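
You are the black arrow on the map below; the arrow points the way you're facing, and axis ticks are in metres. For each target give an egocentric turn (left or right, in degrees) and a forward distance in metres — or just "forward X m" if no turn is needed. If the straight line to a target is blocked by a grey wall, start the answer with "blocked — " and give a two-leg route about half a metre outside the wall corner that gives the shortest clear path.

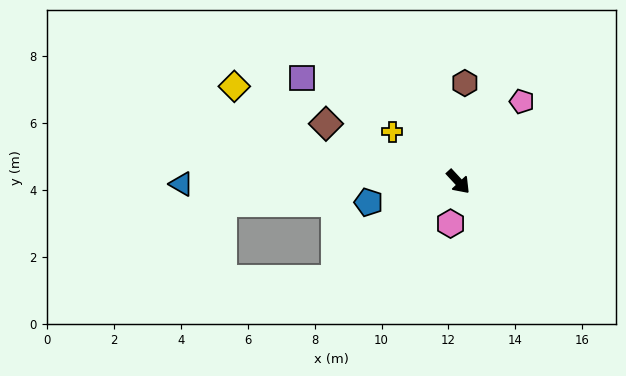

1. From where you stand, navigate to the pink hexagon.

turn right 53°, forward 1.3 m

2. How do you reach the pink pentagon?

turn left 99°, forward 3.1 m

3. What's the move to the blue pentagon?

turn right 120°, forward 2.7 m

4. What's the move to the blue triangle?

turn right 132°, forward 8.3 m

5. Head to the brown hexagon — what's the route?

turn left 133°, forward 3.0 m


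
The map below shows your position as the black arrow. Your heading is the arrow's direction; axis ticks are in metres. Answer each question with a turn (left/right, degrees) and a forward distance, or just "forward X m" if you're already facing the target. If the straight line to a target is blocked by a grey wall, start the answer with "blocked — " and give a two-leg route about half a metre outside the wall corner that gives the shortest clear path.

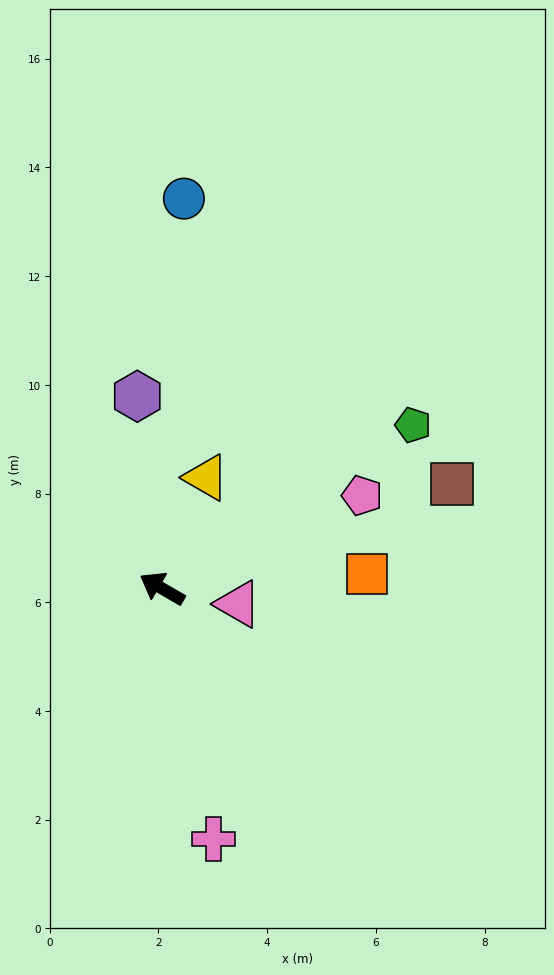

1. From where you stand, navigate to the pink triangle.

turn right 161°, forward 1.4 m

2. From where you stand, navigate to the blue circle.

turn right 63°, forward 7.2 m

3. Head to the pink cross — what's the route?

turn left 132°, forward 4.7 m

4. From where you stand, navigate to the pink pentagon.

turn right 125°, forward 4.1 m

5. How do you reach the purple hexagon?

turn right 52°, forward 3.6 m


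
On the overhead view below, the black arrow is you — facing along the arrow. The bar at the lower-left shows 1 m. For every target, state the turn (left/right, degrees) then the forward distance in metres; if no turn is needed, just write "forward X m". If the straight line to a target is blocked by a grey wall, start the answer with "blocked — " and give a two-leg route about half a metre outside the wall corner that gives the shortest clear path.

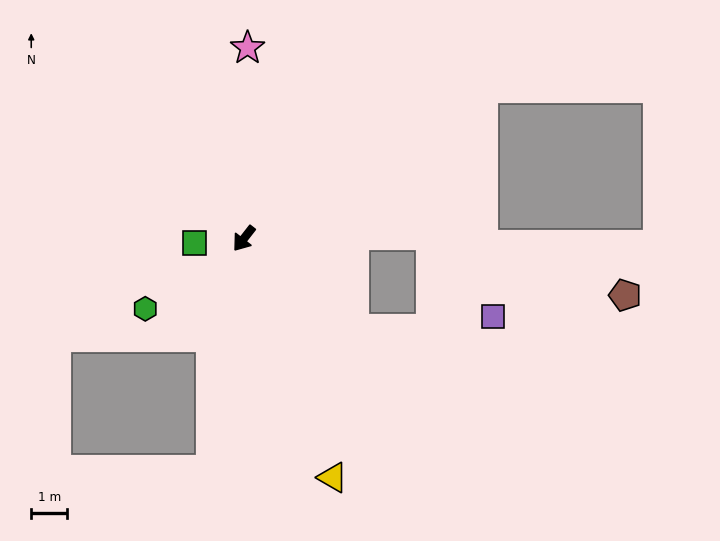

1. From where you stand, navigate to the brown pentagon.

blocked — turn left 129°, forward 5.2 m, then turn right 18°, forward 5.6 m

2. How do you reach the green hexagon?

turn right 17°, forward 3.4 m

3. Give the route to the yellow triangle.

turn left 58°, forward 7.1 m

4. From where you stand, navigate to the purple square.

blocked — turn left 129°, forward 5.2 m, then turn right 54°, forward 2.8 m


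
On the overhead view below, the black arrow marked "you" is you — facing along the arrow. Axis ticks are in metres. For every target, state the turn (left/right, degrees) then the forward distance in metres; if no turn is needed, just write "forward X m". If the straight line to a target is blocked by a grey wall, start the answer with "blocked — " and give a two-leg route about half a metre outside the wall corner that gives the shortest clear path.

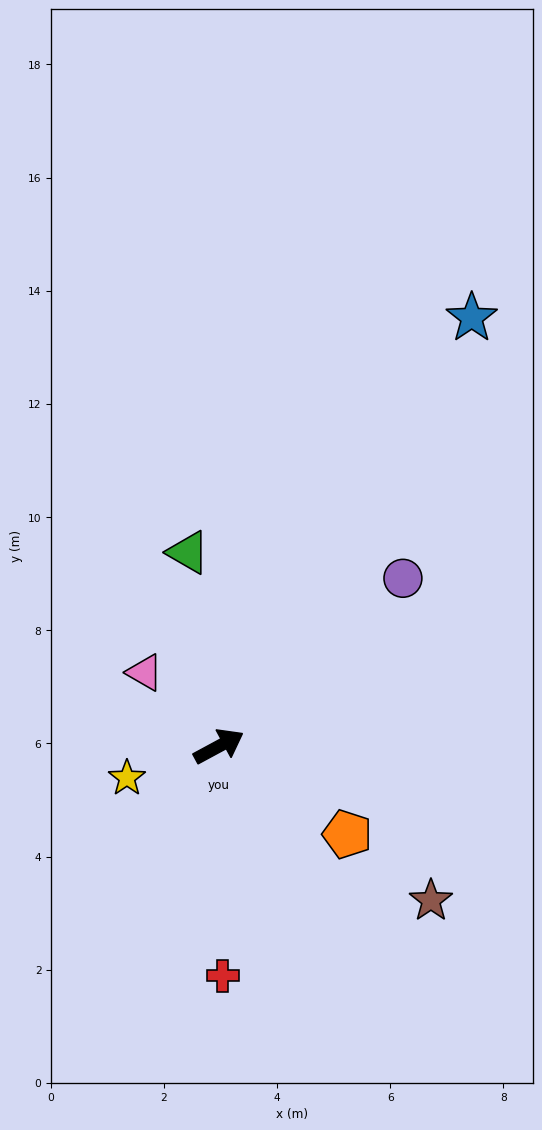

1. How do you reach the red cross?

turn right 117°, forward 4.1 m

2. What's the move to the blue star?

turn left 31°, forward 8.8 m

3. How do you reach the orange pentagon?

turn right 63°, forward 2.8 m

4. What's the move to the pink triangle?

turn left 107°, forward 1.8 m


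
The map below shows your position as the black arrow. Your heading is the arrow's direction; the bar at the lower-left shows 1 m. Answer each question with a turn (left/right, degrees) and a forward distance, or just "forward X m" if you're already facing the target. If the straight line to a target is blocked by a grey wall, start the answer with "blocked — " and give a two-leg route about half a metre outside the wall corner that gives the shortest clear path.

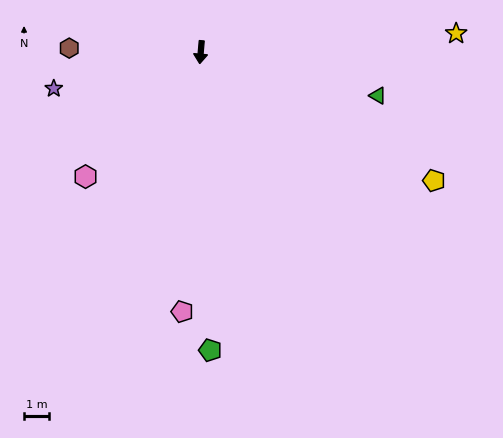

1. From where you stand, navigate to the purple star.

turn right 71°, forward 6.1 m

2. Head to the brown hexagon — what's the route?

turn right 87°, forward 5.3 m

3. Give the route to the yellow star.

turn left 99°, forward 10.2 m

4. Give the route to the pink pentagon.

forward 10.4 m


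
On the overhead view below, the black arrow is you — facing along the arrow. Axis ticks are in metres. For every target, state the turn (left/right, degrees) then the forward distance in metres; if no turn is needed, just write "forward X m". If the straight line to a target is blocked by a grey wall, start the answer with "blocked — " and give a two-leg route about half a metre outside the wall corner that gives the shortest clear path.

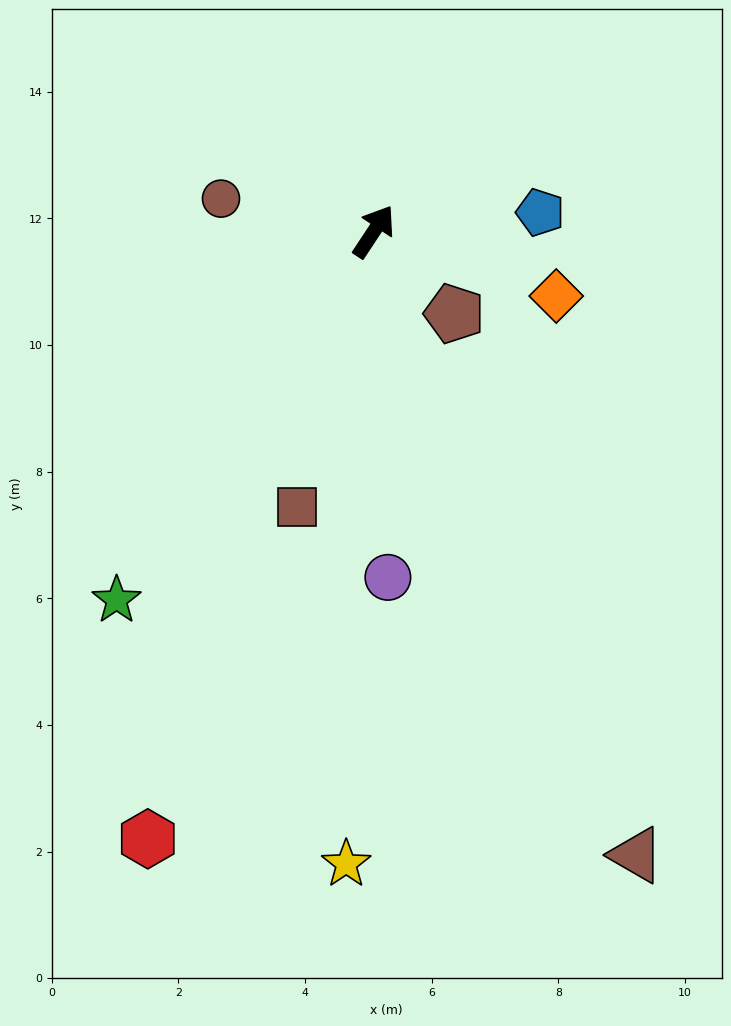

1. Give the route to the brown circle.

turn left 111°, forward 2.5 m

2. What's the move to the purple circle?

turn right 144°, forward 5.5 m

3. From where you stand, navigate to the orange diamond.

turn right 76°, forward 3.1 m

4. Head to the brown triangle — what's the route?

turn right 124°, forward 10.7 m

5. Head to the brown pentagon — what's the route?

turn right 102°, forward 1.8 m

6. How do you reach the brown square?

turn right 162°, forward 4.5 m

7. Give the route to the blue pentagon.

turn right 50°, forward 2.6 m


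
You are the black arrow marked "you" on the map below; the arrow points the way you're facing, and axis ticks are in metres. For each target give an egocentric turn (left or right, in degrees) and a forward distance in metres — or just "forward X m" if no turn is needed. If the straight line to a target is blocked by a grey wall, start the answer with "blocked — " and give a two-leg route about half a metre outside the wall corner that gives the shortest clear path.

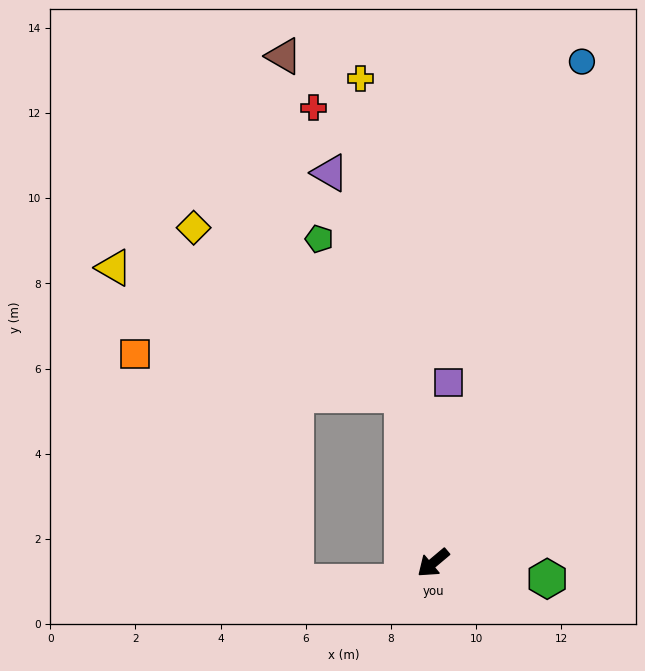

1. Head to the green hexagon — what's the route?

turn left 132°, forward 2.7 m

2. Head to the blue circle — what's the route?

turn right 147°, forward 12.3 m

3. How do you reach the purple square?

turn right 135°, forward 4.2 m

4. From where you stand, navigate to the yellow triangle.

blocked — turn right 120°, forward 4.0 m, then turn left 56°, forward 7.4 m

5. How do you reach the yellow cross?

turn right 122°, forward 11.5 m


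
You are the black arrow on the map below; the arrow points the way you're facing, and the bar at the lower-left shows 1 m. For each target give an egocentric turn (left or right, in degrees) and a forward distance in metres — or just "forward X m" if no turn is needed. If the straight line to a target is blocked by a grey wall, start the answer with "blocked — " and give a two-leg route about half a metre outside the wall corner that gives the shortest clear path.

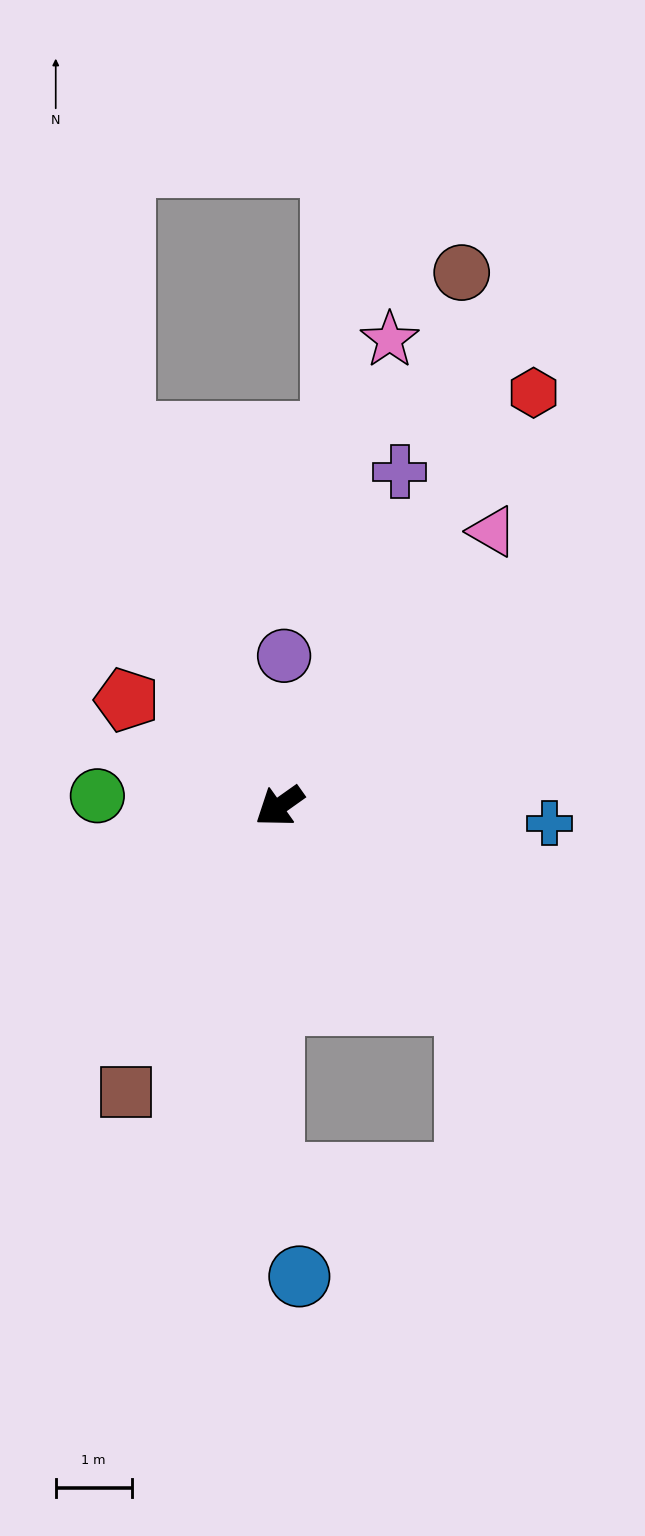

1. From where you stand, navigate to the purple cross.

turn right 145°, forward 4.7 m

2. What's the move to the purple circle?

turn right 127°, forward 2.0 m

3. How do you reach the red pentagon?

turn right 70°, forward 2.5 m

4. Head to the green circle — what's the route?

turn right 39°, forward 2.4 m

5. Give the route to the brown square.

turn left 26°, forward 4.3 m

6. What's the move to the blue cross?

turn left 141°, forward 3.6 m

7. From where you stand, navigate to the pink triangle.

turn right 163°, forward 4.6 m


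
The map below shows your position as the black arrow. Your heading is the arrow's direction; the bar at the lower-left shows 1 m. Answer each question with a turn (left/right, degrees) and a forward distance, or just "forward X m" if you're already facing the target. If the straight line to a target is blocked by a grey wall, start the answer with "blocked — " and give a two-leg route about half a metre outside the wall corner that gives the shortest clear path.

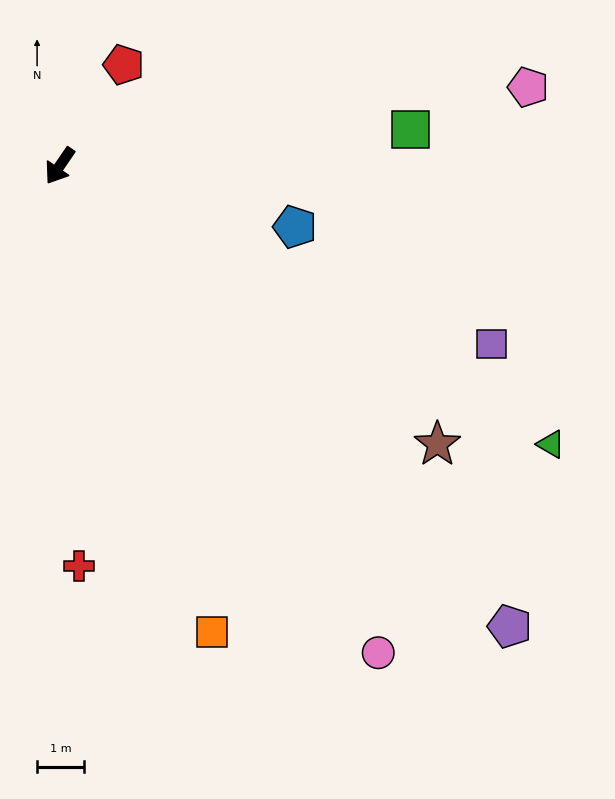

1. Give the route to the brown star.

turn left 88°, forward 10.0 m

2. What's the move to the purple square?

turn left 102°, forward 10.0 m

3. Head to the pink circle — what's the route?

turn left 68°, forward 12.4 m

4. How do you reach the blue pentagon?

turn left 110°, forward 5.2 m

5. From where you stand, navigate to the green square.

turn left 130°, forward 7.5 m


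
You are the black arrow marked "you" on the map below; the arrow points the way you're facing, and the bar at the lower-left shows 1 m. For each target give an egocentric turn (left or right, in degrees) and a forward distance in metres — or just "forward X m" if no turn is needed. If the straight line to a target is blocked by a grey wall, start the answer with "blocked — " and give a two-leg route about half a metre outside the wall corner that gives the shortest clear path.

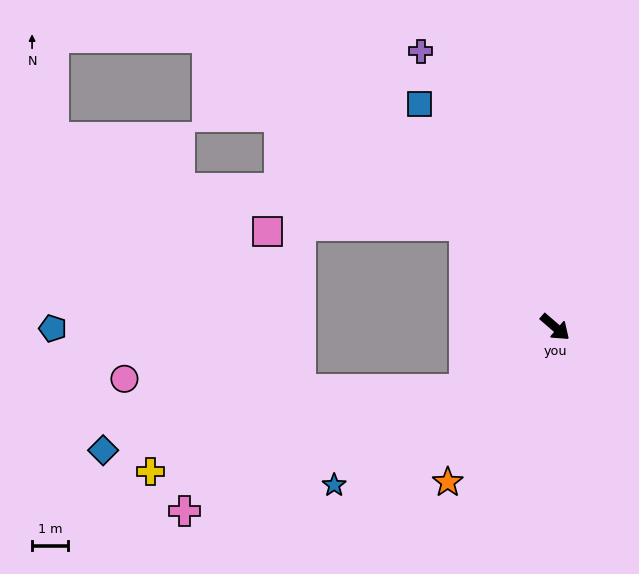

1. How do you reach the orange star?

turn right 84°, forward 5.2 m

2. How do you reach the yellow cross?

blocked — turn right 105°, forward 3.0 m, then turn right 19°, forward 8.9 m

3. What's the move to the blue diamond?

blocked — turn right 105°, forward 3.0 m, then turn right 25°, forward 10.1 m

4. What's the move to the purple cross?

turn left 157°, forward 8.4 m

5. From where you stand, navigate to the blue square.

turn left 162°, forward 7.2 m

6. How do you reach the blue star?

turn right 104°, forward 7.5 m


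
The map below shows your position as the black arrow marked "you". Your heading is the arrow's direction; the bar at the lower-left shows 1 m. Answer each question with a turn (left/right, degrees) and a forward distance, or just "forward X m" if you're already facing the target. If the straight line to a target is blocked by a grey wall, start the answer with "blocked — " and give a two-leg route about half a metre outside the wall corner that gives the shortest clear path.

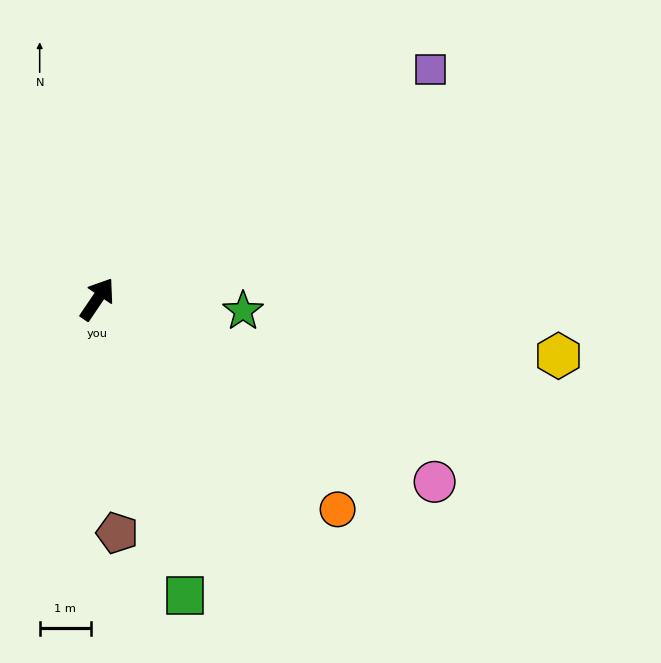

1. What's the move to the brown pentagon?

turn right 141°, forward 4.6 m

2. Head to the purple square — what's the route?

turn right 21°, forward 7.9 m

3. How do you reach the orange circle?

turn right 97°, forward 6.3 m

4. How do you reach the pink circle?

turn right 84°, forward 7.5 m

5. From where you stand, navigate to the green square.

turn right 129°, forward 6.1 m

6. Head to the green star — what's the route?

turn right 61°, forward 2.9 m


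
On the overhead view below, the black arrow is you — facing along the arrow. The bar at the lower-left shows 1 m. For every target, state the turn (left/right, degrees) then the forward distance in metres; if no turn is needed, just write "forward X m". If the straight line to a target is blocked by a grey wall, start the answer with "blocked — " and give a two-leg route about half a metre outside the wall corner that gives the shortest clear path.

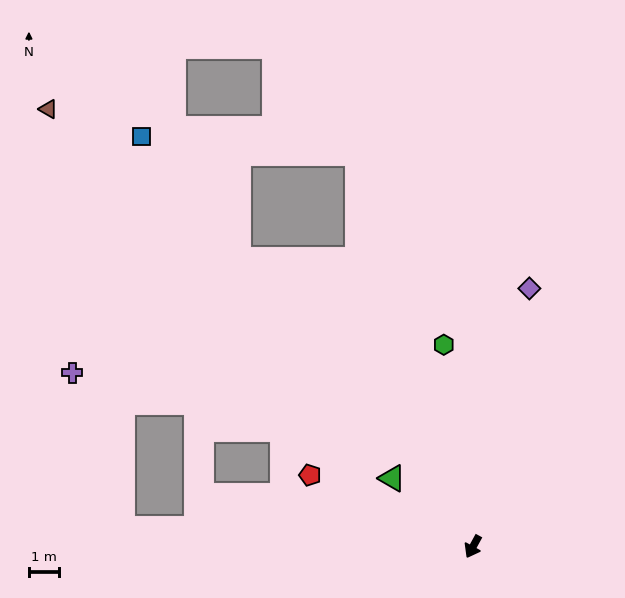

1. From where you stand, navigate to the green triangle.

turn right 101°, forward 3.5 m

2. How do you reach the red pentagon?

turn right 85°, forward 5.9 m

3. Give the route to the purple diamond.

turn right 164°, forward 8.7 m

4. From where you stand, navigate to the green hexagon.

turn right 143°, forward 6.7 m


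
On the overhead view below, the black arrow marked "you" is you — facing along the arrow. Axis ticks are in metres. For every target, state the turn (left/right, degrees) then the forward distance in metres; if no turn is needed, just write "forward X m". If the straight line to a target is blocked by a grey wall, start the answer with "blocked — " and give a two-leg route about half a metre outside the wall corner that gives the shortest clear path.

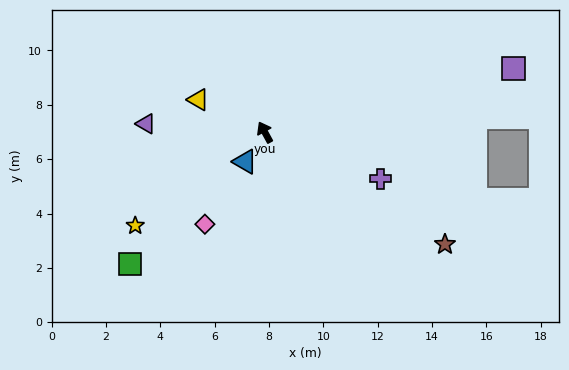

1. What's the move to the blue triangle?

turn left 117°, forward 1.3 m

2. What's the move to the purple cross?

turn right 141°, forward 4.6 m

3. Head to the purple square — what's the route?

turn right 104°, forward 9.4 m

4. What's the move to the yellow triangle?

turn left 35°, forward 2.7 m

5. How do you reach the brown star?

turn right 151°, forward 7.8 m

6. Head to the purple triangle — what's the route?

turn left 57°, forward 4.4 m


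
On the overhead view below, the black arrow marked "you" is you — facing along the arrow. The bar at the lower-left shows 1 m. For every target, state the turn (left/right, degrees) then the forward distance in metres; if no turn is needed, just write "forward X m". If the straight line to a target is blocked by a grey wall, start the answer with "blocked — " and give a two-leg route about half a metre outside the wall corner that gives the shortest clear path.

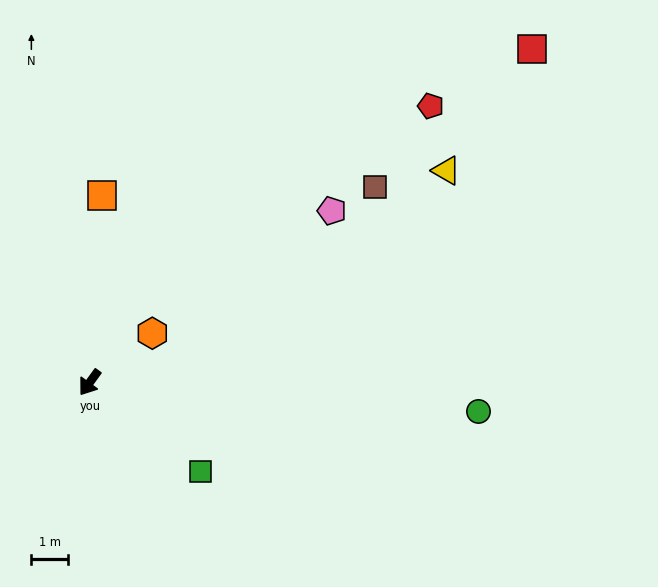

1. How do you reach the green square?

turn left 87°, forward 3.9 m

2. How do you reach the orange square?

turn right 148°, forward 5.1 m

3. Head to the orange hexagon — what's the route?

turn left 164°, forward 2.2 m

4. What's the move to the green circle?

turn left 122°, forward 10.6 m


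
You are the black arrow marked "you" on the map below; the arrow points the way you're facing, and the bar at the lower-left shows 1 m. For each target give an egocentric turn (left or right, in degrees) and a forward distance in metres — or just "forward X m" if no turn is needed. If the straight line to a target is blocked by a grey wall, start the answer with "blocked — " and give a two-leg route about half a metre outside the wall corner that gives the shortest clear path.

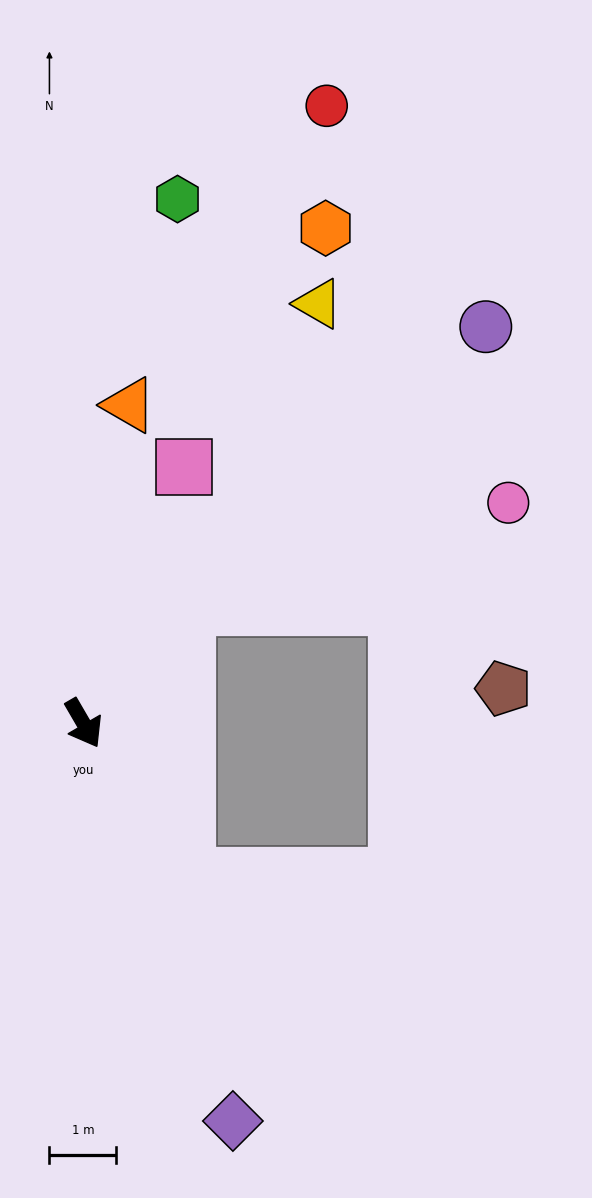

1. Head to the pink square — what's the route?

turn left 128°, forward 4.1 m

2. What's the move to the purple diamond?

turn right 10°, forward 6.4 m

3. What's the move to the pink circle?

blocked — turn left 108°, forward 2.3 m, then turn right 30°, forward 5.1 m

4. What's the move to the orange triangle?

turn left 142°, forward 4.8 m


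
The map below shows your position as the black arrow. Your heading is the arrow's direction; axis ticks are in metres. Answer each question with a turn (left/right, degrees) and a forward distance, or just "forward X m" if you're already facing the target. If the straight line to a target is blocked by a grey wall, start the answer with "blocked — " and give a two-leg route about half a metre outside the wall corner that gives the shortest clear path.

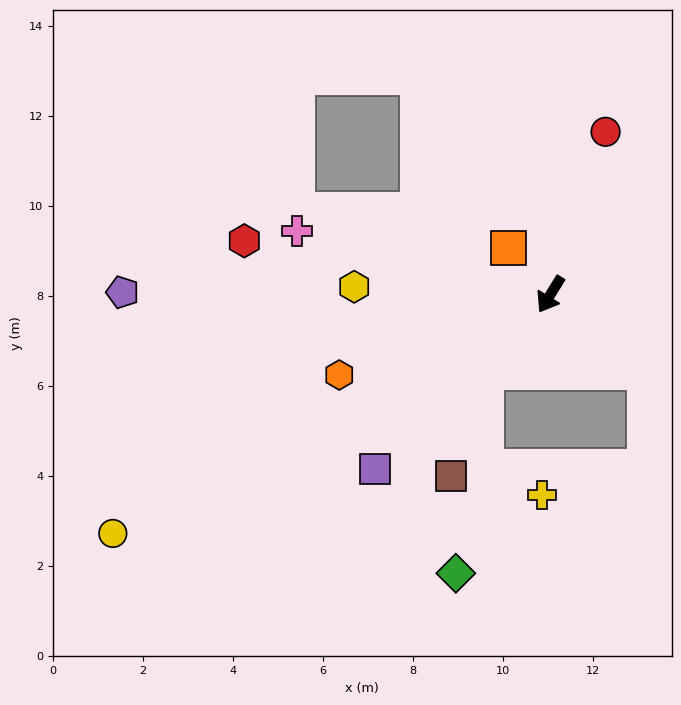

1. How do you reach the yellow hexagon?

turn right 61°, forward 4.4 m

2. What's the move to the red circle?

turn right 167°, forward 3.8 m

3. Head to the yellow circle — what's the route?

turn right 30°, forward 11.1 m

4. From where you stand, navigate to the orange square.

turn right 106°, forward 1.4 m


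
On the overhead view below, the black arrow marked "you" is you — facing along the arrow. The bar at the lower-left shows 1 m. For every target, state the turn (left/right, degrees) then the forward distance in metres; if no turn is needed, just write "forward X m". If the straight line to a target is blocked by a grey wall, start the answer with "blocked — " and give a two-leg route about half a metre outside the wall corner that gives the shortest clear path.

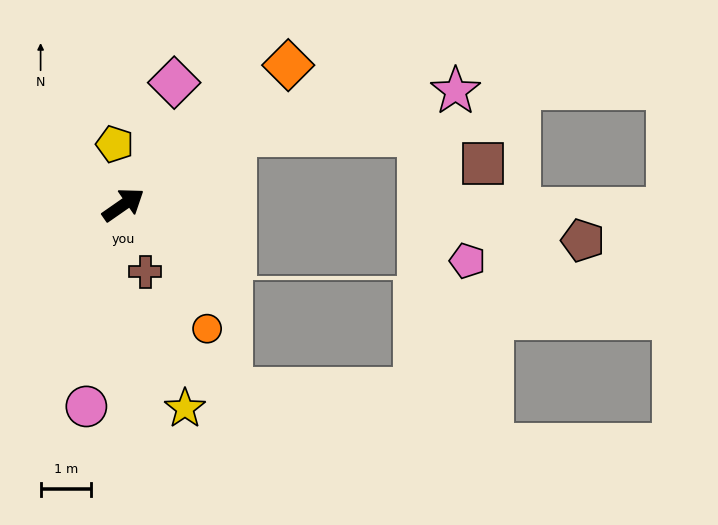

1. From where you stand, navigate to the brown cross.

turn right 107°, forward 1.4 m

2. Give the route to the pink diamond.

turn left 33°, forward 2.6 m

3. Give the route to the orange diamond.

turn left 5°, forward 4.3 m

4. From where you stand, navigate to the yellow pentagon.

turn left 63°, forward 1.2 m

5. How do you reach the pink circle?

turn right 135°, forward 4.0 m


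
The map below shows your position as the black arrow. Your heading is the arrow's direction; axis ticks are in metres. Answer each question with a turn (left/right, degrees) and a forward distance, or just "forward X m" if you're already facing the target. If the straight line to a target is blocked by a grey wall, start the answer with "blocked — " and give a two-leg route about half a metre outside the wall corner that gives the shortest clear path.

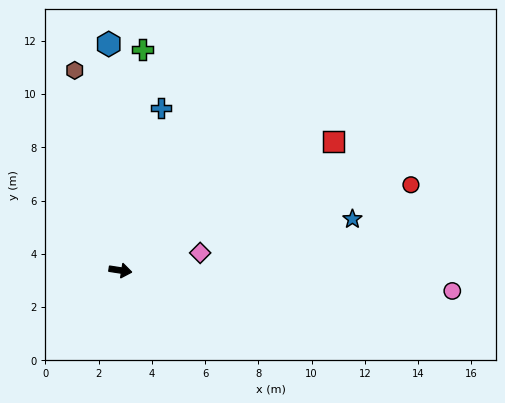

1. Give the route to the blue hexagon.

turn left 102°, forward 8.5 m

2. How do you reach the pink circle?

turn left 5°, forward 12.5 m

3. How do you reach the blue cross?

turn left 85°, forward 6.3 m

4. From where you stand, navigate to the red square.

turn left 40°, forward 9.4 m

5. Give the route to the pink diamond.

turn left 21°, forward 3.1 m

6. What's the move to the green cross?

turn left 93°, forward 8.3 m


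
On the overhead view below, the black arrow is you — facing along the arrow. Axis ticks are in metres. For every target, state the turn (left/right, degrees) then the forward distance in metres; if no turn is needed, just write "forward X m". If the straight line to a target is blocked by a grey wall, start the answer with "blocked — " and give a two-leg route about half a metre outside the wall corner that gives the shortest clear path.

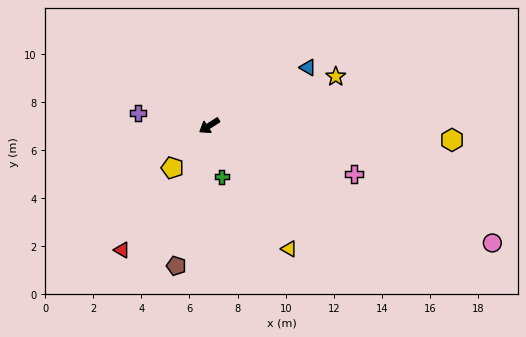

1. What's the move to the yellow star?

turn left 169°, forward 5.6 m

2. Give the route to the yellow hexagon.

turn left 144°, forward 10.1 m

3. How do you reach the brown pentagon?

turn left 44°, forward 6.0 m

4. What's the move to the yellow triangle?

turn left 90°, forward 6.1 m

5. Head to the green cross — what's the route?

turn left 71°, forward 2.2 m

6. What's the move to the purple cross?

turn right 43°, forward 3.0 m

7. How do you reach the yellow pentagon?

turn left 16°, forward 2.3 m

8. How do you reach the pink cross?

turn left 129°, forward 6.3 m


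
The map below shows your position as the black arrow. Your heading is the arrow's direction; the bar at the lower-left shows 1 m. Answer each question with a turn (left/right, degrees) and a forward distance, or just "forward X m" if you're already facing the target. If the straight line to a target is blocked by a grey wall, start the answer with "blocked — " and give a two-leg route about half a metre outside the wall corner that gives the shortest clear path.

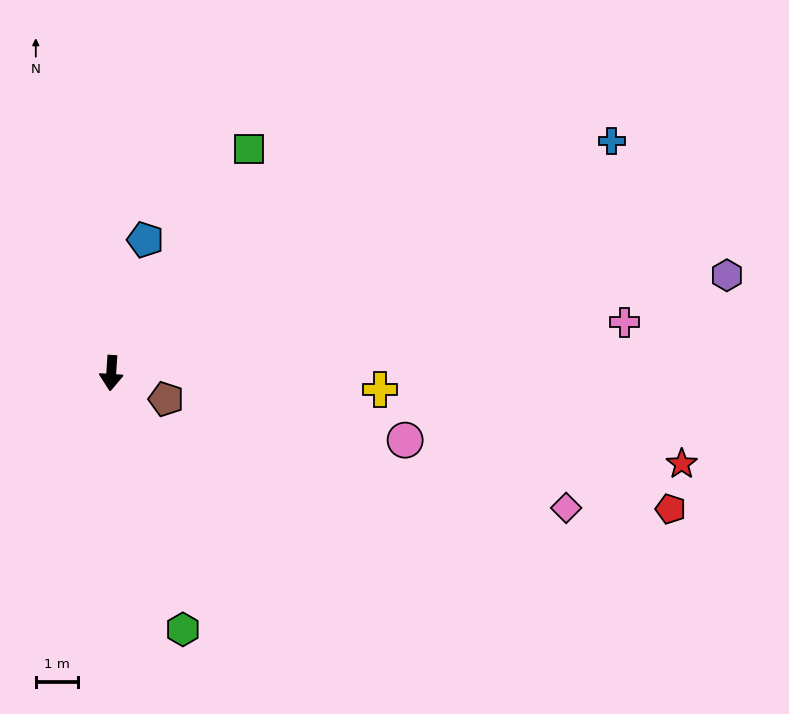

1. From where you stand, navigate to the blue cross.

turn left 119°, forward 13.2 m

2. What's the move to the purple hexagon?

turn left 103°, forward 14.9 m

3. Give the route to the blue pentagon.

turn left 169°, forward 3.3 m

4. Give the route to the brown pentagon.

turn left 68°, forward 1.5 m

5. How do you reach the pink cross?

turn left 99°, forward 12.4 m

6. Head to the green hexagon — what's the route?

turn left 19°, forward 6.4 m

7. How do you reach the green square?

turn left 152°, forward 6.3 m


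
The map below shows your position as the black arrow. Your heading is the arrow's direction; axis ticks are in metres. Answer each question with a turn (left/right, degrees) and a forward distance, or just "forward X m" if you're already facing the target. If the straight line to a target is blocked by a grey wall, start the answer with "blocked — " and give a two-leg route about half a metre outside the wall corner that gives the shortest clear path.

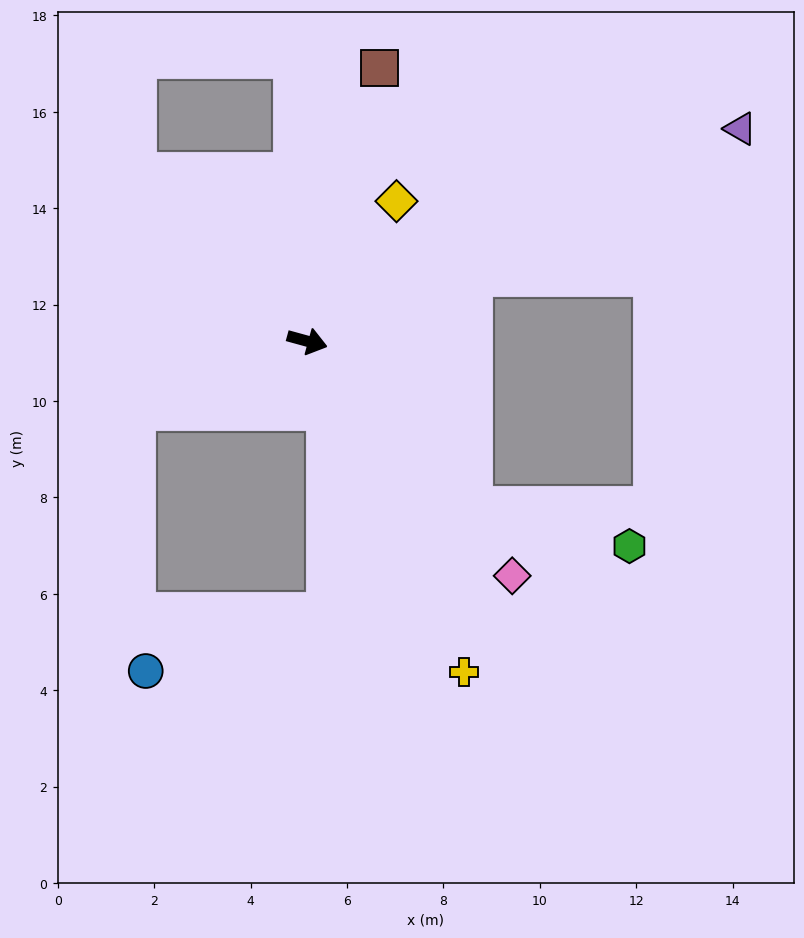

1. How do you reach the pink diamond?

turn right 33°, forward 6.5 m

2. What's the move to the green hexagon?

blocked — turn right 30°, forward 4.8 m, then turn left 31°, forward 3.4 m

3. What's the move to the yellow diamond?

turn left 73°, forward 3.4 m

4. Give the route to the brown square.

turn left 90°, forward 5.9 m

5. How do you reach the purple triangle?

turn left 41°, forward 10.0 m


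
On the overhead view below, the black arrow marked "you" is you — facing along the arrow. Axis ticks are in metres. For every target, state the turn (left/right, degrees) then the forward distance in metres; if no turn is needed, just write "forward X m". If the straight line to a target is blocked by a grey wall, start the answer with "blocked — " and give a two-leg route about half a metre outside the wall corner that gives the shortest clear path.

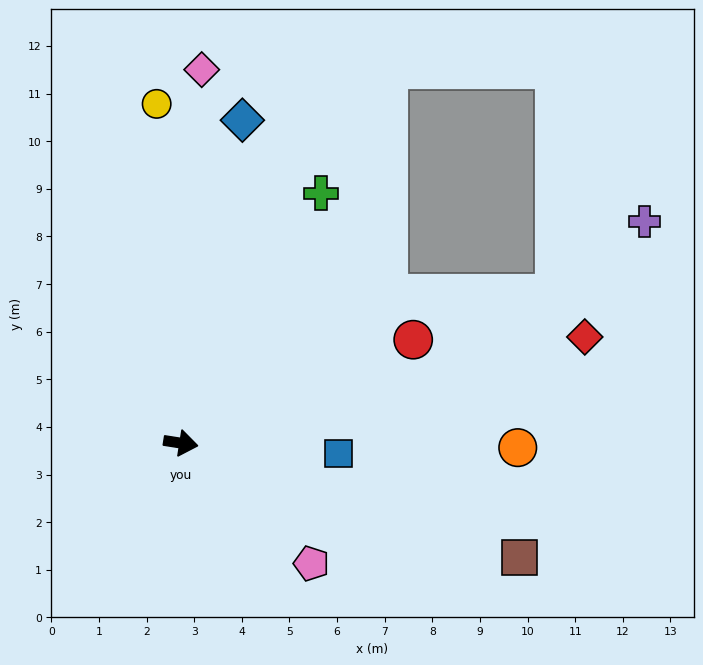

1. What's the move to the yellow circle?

turn left 103°, forward 7.1 m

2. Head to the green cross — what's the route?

turn left 70°, forward 6.0 m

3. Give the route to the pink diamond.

turn left 96°, forward 7.9 m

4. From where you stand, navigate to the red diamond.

turn left 24°, forward 8.8 m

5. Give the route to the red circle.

turn left 33°, forward 5.3 m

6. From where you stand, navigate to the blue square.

turn left 5°, forward 3.3 m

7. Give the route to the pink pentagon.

turn right 34°, forward 3.7 m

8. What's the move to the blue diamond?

turn left 88°, forward 6.9 m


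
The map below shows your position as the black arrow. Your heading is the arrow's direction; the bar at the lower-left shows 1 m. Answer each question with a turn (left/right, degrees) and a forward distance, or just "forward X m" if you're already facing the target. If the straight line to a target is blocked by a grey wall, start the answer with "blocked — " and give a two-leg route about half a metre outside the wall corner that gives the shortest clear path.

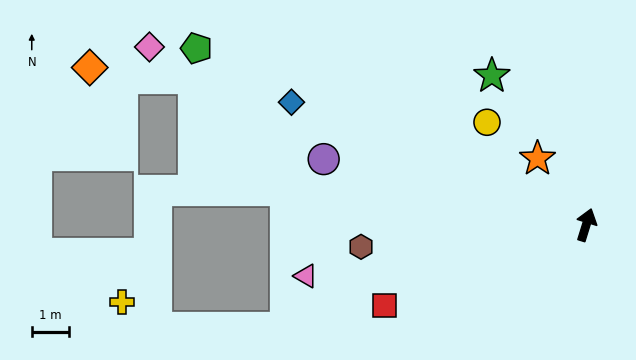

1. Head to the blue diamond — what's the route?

turn left 85°, forward 8.5 m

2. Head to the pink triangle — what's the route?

turn left 118°, forward 7.6 m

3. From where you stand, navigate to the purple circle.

turn left 93°, forward 7.2 m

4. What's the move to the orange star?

turn left 54°, forward 2.2 m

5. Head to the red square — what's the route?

turn left 129°, forward 5.8 m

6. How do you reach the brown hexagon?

turn left 113°, forward 6.0 m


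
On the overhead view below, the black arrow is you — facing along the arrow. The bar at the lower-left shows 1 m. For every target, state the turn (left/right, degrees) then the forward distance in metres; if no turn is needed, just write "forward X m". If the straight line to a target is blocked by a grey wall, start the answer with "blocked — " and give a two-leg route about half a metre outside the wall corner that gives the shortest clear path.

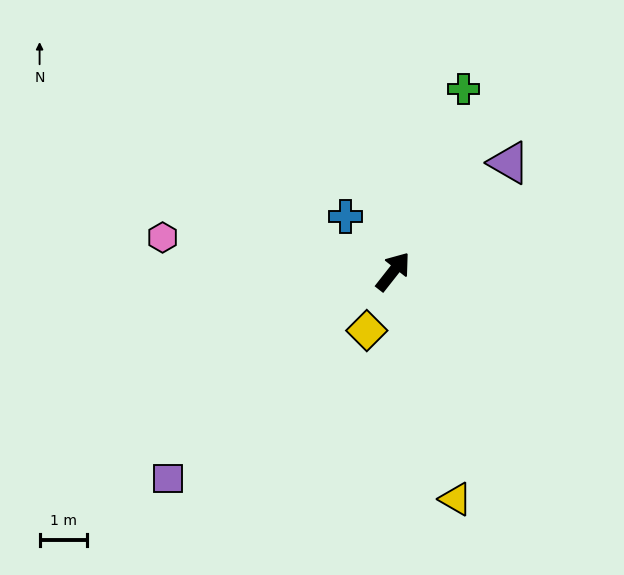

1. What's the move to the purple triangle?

turn right 9°, forward 3.4 m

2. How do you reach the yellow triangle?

turn right 126°, forward 5.0 m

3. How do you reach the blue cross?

turn left 79°, forward 1.5 m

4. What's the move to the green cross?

turn left 17°, forward 4.1 m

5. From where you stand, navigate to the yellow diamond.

turn right 166°, forward 1.4 m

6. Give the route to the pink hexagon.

turn left 120°, forward 4.9 m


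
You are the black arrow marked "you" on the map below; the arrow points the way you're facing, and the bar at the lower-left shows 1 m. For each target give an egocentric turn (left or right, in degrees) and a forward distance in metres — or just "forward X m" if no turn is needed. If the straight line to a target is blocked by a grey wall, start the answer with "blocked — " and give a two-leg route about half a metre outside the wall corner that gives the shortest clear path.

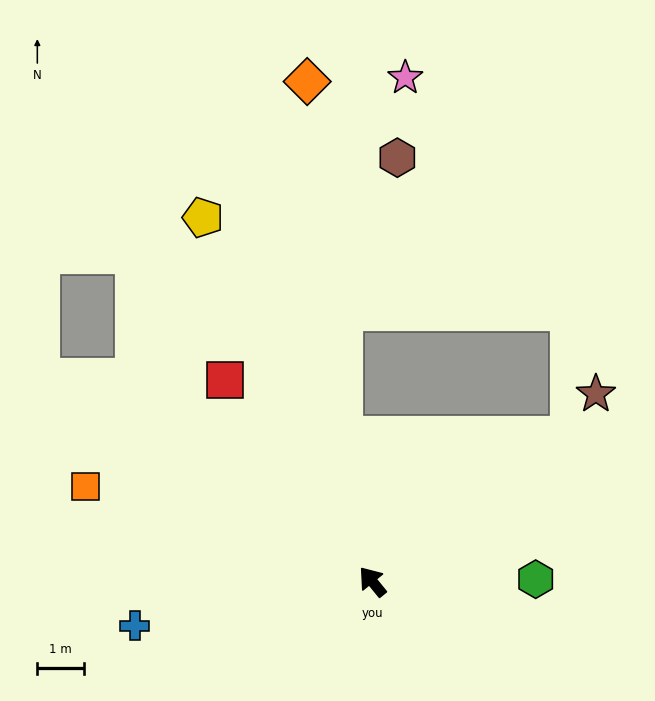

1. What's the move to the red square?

turn right 3°, forward 5.4 m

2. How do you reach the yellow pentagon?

turn right 14°, forward 8.6 m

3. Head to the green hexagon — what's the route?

turn right 128°, forward 3.5 m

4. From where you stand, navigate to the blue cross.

turn left 61°, forward 5.2 m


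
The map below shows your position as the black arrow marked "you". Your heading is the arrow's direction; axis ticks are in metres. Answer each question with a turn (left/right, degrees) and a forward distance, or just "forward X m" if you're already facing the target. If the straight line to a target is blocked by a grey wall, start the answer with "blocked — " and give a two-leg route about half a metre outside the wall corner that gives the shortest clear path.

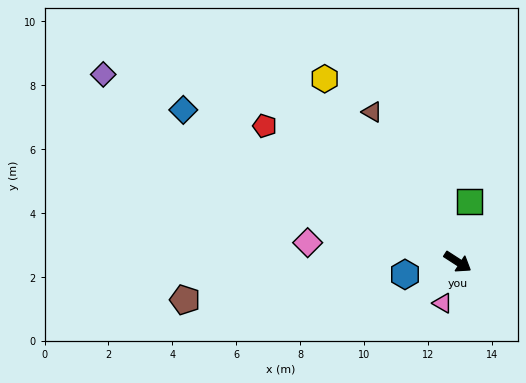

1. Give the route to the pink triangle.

turn right 77°, forward 1.4 m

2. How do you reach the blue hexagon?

turn right 134°, forward 1.7 m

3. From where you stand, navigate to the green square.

turn left 112°, forward 1.9 m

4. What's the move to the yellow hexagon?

turn left 159°, forward 7.1 m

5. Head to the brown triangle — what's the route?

turn left 153°, forward 5.4 m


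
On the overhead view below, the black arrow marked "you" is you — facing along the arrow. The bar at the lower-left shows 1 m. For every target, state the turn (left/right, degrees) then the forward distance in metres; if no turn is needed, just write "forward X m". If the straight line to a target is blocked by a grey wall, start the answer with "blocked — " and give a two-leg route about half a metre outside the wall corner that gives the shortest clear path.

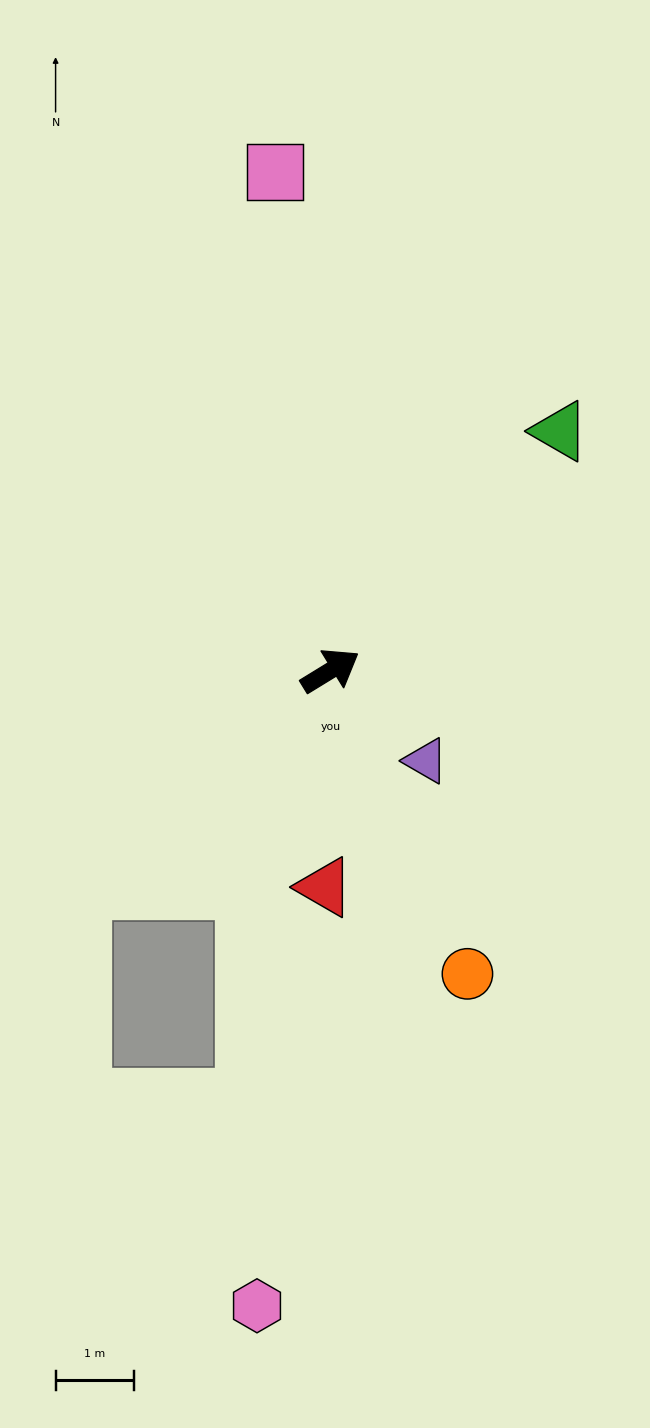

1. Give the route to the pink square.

turn left 65°, forward 6.4 m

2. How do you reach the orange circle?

turn right 97°, forward 4.3 m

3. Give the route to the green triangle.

turn left 15°, forward 4.3 m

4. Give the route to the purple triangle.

turn right 75°, forward 1.7 m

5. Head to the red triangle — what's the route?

turn right 123°, forward 2.8 m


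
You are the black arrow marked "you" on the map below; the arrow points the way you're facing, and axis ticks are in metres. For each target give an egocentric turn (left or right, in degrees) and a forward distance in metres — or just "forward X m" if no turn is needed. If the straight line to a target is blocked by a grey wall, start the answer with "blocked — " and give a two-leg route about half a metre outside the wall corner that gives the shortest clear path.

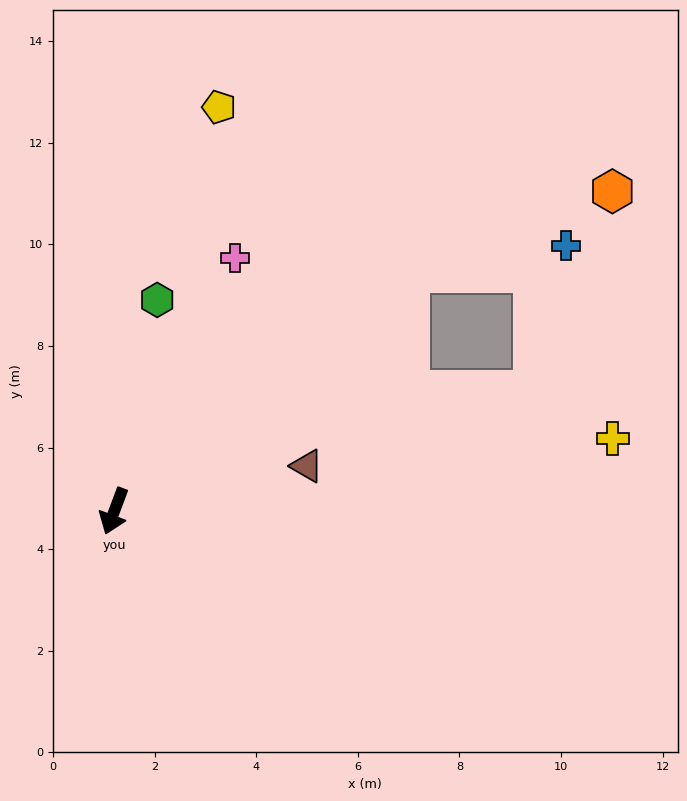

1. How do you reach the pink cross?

turn left 175°, forward 5.5 m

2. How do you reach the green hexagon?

turn right 171°, forward 4.2 m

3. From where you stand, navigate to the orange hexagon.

blocked — turn left 150°, forward 7.5 m, then turn right 18°, forward 4.3 m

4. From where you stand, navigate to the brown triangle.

turn left 124°, forward 3.9 m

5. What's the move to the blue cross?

blocked — turn left 150°, forward 7.5 m, then turn right 30°, forward 3.2 m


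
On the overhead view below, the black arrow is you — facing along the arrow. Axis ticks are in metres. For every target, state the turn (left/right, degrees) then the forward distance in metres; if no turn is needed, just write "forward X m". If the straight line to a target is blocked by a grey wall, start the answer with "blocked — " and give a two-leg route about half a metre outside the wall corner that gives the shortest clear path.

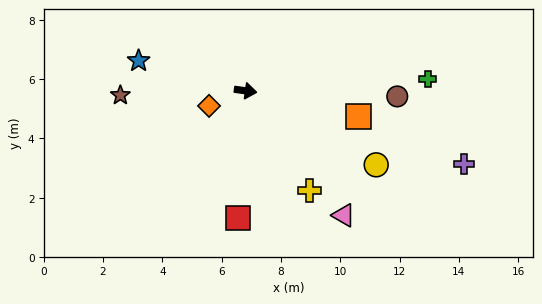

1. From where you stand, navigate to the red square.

turn right 86°, forward 4.3 m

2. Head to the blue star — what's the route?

turn left 172°, forward 3.7 m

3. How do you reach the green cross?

turn left 12°, forward 6.2 m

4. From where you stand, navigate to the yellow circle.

turn right 22°, forward 5.1 m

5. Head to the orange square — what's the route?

turn right 5°, forward 3.9 m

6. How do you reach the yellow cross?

turn right 49°, forward 4.0 m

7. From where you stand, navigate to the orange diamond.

turn right 150°, forward 1.3 m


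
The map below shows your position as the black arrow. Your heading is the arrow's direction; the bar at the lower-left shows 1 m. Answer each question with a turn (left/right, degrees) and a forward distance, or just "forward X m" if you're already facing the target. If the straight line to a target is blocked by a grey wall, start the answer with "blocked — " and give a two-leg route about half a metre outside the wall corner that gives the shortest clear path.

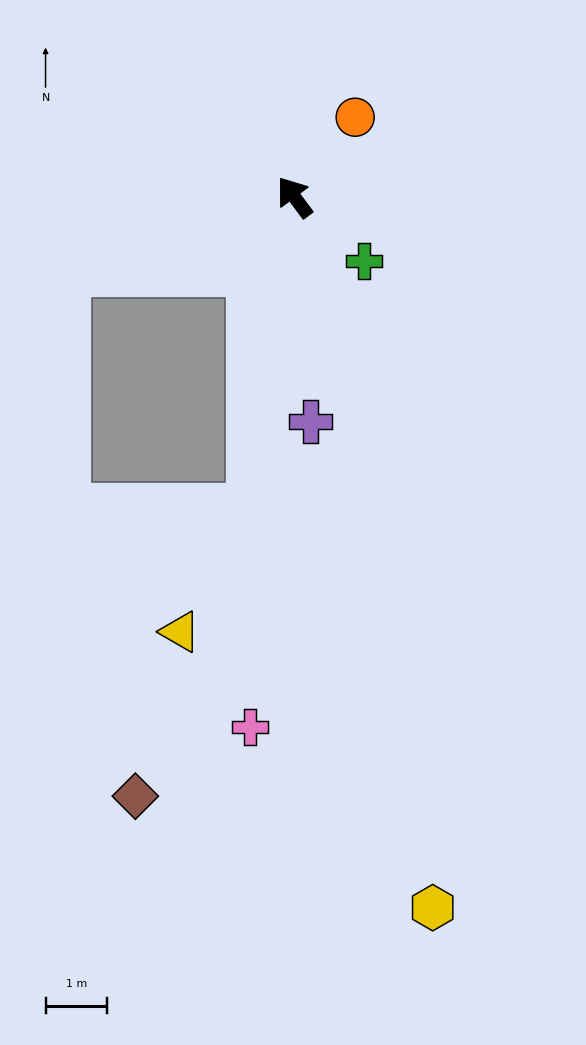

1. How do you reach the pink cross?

turn left 138°, forward 8.7 m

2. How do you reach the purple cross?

turn left 147°, forward 3.7 m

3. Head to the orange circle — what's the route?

turn right 74°, forward 1.6 m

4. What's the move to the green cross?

turn right 169°, forward 1.5 m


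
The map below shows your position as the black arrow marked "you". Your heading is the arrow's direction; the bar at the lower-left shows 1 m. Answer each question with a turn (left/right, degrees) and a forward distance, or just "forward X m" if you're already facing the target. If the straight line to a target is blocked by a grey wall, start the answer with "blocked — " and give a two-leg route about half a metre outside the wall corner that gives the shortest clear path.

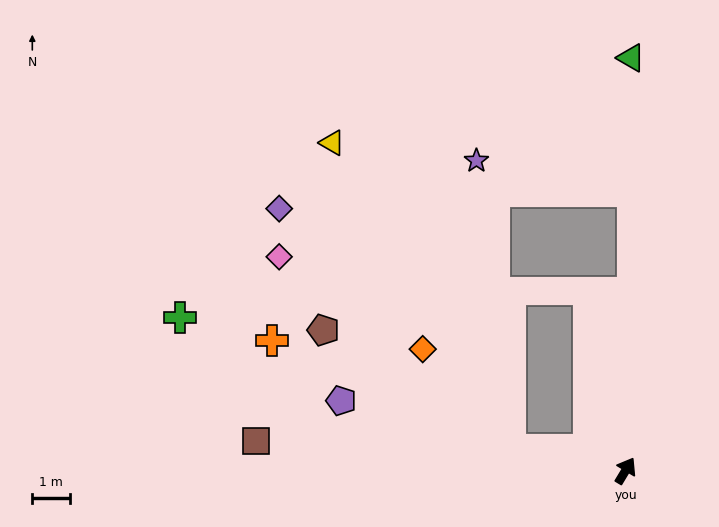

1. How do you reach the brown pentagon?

blocked — turn left 111°, forward 3.1 m, then turn right 23°, forward 5.9 m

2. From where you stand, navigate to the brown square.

turn left 116°, forward 9.9 m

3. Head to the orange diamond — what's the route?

blocked — turn left 111°, forward 3.1 m, then turn right 39°, forward 3.6 m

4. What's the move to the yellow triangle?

blocked — turn left 111°, forward 3.1 m, then turn right 50°, forward 9.5 m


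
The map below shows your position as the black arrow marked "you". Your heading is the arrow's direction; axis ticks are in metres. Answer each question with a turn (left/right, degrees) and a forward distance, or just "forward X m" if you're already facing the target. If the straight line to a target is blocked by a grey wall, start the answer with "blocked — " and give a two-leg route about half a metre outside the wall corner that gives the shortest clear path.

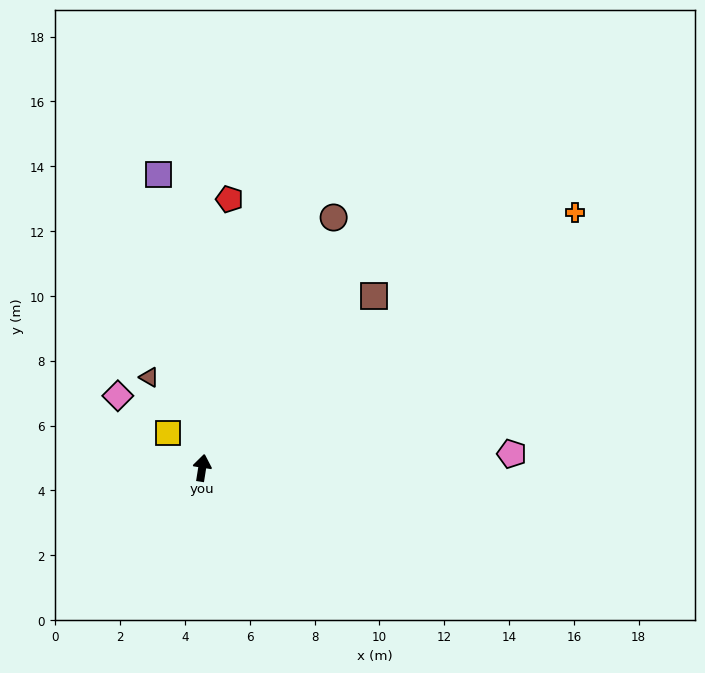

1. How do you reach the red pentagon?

turn left 3°, forward 8.3 m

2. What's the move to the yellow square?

turn left 53°, forward 1.5 m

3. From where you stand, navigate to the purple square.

turn left 17°, forward 9.2 m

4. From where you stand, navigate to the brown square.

turn right 36°, forward 7.5 m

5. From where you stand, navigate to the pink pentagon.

turn right 78°, forward 9.6 m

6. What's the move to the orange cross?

turn right 47°, forward 13.9 m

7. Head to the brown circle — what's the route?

turn right 19°, forward 8.7 m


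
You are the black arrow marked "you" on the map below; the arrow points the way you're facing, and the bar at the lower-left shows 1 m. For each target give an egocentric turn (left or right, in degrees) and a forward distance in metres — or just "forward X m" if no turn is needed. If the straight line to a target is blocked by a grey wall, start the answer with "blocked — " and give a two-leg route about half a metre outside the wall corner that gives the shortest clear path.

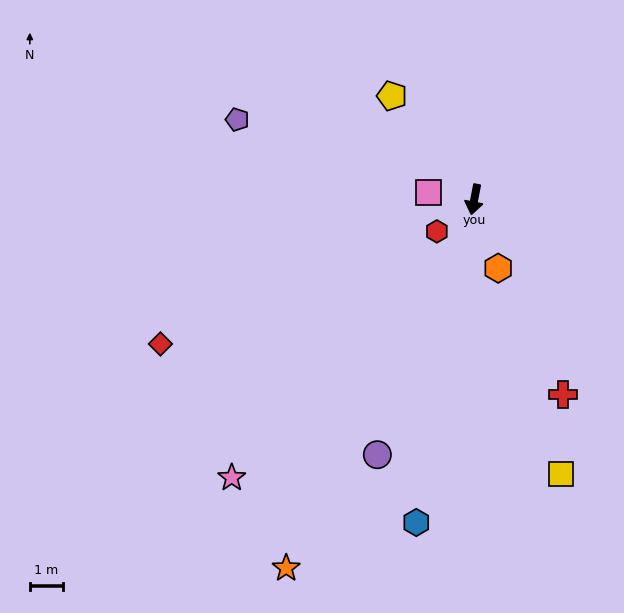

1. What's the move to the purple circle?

turn right 10°, forward 8.3 m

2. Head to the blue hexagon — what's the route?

forward 10.0 m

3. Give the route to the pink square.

turn right 88°, forward 1.4 m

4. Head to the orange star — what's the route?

turn right 16°, forward 12.6 m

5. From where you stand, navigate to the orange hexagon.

turn left 30°, forward 2.2 m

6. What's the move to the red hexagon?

turn right 39°, forward 1.5 m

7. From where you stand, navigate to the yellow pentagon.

turn right 131°, forward 4.0 m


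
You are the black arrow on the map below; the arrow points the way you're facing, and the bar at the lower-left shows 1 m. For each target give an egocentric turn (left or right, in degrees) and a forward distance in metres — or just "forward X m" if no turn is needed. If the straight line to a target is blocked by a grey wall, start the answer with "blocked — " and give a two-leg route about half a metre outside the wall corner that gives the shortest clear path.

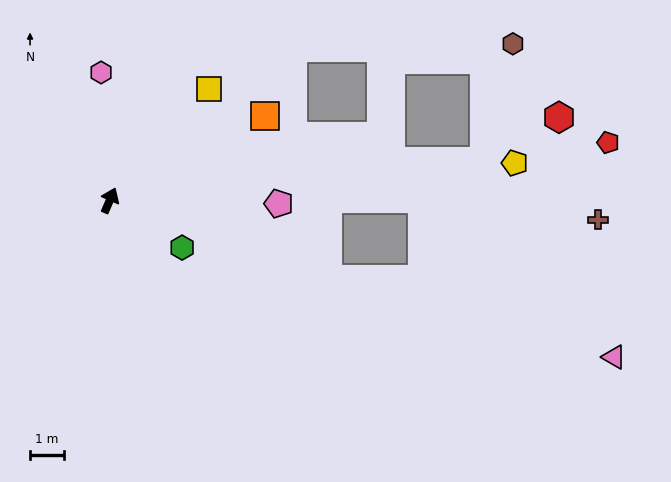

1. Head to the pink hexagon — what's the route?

turn left 27°, forward 3.8 m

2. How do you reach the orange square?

turn right 38°, forward 5.2 m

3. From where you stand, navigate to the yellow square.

turn right 18°, forward 4.4 m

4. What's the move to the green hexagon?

turn right 100°, forward 2.5 m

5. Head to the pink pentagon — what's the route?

turn right 68°, forward 5.0 m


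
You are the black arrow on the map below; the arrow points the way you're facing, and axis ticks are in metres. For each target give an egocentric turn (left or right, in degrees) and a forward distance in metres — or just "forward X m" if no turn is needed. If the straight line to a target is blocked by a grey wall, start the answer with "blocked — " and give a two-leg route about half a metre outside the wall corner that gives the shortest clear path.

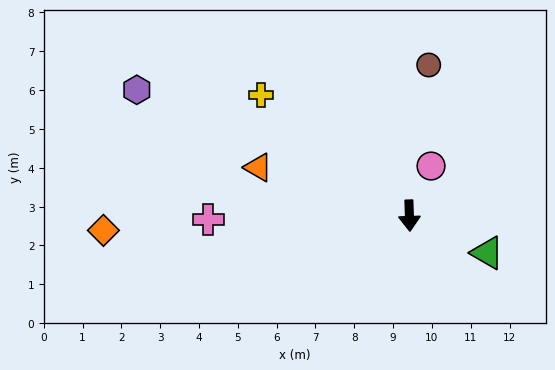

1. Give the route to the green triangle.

turn left 63°, forward 2.2 m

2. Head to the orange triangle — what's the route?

turn right 110°, forward 4.1 m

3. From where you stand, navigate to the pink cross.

turn right 91°, forward 5.2 m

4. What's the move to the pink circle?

turn left 155°, forward 1.4 m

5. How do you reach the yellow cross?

turn right 131°, forward 4.9 m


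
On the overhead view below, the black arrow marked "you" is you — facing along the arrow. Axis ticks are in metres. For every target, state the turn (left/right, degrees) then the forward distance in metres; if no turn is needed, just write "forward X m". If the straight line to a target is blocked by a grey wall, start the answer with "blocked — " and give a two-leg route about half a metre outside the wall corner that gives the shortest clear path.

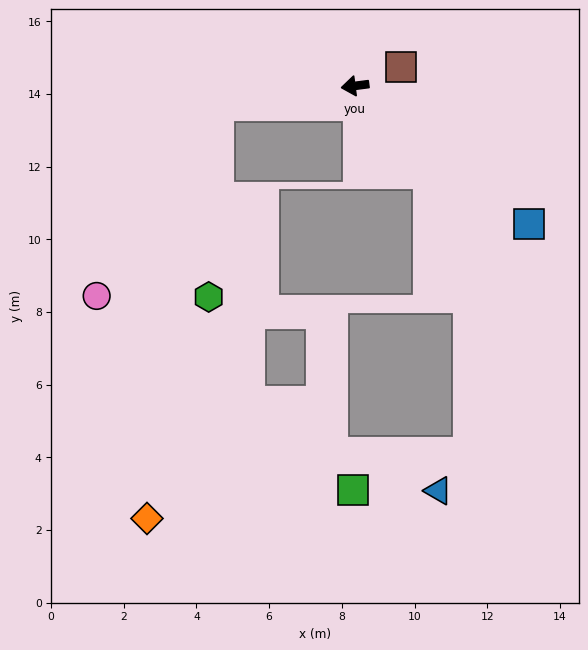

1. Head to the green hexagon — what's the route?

blocked — forward 3.8 m, then turn left 80°, forward 5.3 m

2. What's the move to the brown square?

turn right 165°, forward 1.4 m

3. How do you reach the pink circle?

blocked — forward 3.8 m, then turn left 50°, forward 6.2 m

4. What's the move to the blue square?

turn left 134°, forward 6.1 m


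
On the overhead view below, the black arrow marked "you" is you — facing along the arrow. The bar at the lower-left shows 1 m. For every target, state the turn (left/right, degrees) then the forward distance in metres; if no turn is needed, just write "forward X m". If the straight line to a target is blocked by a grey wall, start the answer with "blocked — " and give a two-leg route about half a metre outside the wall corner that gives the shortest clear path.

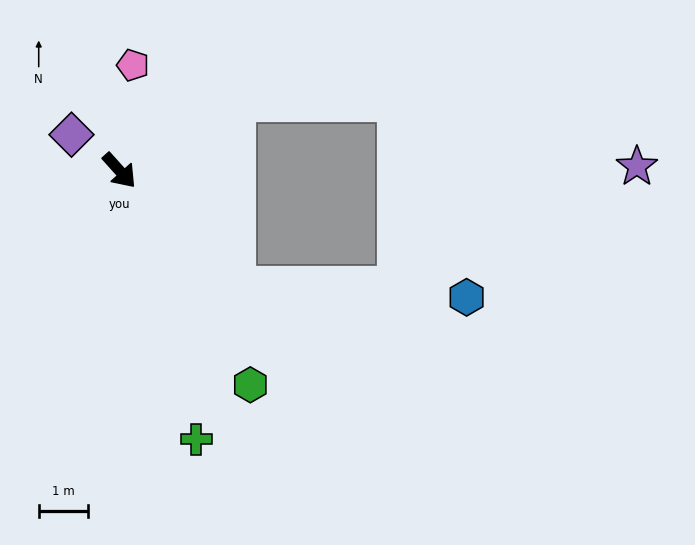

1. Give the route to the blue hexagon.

blocked — turn left 3°, forward 3.4 m, then turn left 42°, forward 4.7 m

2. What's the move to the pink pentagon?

turn left 131°, forward 2.2 m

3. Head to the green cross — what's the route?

turn right 26°, forward 5.7 m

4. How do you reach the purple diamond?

turn right 169°, forward 1.2 m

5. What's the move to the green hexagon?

turn right 10°, forward 5.1 m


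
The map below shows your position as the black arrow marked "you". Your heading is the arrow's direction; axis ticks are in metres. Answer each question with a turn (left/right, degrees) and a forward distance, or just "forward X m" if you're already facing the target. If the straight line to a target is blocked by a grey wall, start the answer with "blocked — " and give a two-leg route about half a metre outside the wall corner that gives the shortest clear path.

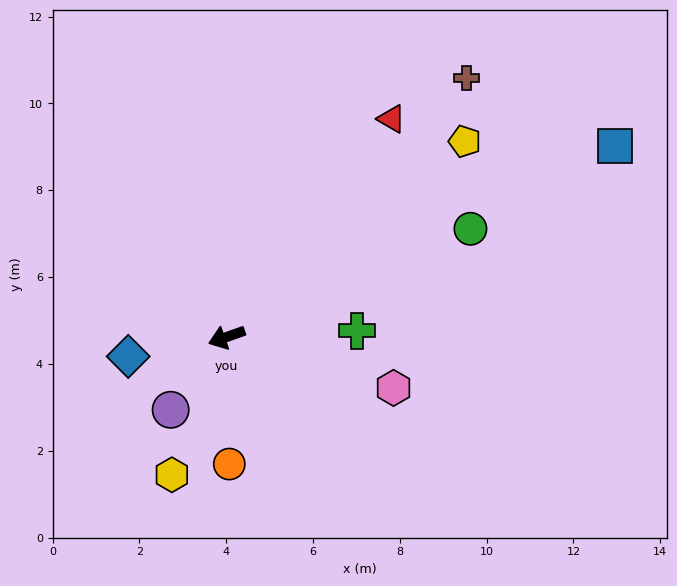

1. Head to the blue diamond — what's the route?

turn right 8°, forward 2.3 m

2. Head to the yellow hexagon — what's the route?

turn left 49°, forward 3.4 m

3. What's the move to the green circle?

turn right 176°, forward 6.1 m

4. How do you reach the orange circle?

turn left 72°, forward 2.9 m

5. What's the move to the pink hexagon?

turn left 144°, forward 4.0 m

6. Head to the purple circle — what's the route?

turn left 33°, forward 2.1 m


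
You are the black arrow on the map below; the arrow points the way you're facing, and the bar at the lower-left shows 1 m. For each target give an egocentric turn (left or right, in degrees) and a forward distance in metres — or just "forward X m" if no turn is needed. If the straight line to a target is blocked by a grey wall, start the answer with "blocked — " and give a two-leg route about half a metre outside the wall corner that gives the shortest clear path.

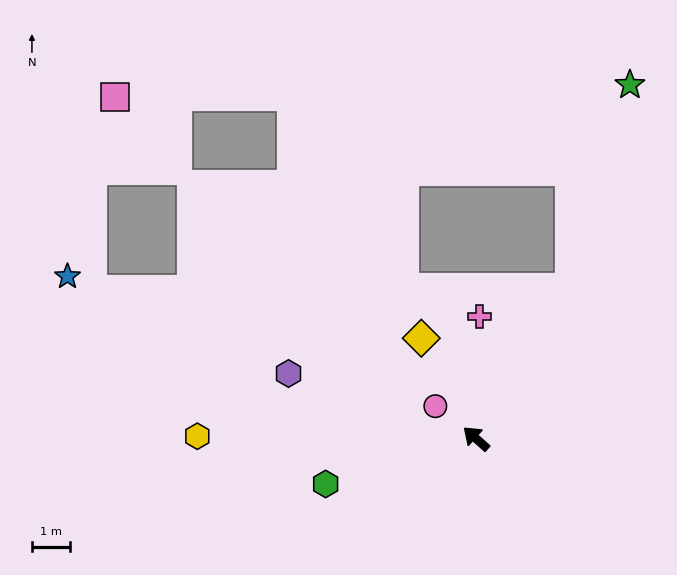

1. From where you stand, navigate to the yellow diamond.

turn right 20°, forward 3.0 m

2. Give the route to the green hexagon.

turn left 59°, forward 4.1 m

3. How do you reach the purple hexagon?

turn left 23°, forward 5.2 m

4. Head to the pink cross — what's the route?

turn right 50°, forward 3.2 m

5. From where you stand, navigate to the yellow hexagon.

turn left 41°, forward 7.4 m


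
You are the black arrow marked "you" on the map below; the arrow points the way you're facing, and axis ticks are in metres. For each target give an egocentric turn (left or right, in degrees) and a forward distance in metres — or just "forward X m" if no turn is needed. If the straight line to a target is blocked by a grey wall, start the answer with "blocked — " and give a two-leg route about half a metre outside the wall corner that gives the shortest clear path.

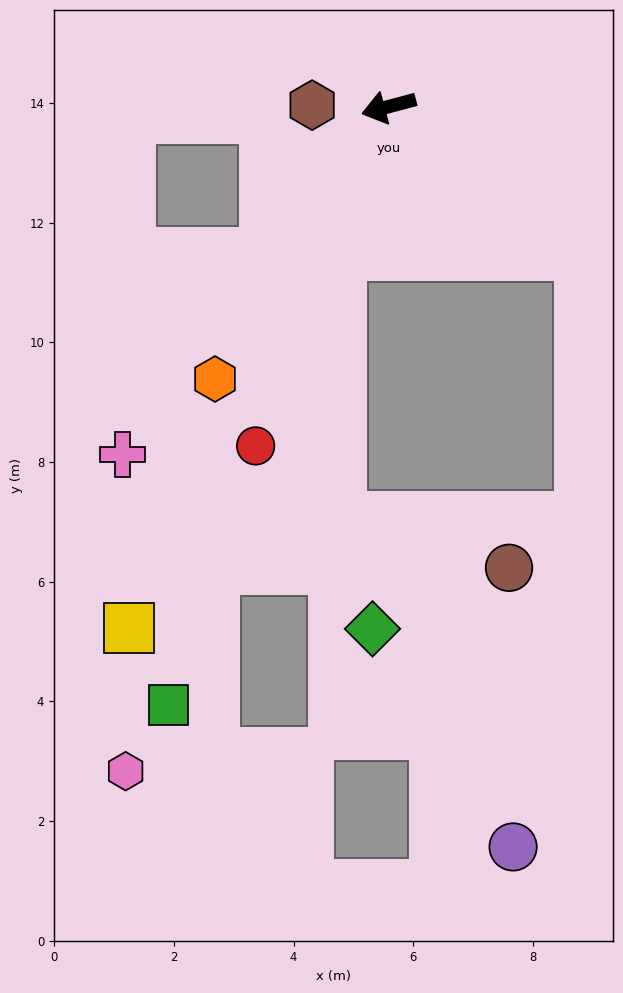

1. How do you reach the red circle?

turn left 54°, forward 6.1 m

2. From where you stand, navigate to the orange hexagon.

turn left 43°, forward 5.4 m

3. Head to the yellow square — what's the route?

turn left 49°, forward 9.7 m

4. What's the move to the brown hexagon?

turn right 16°, forward 1.3 m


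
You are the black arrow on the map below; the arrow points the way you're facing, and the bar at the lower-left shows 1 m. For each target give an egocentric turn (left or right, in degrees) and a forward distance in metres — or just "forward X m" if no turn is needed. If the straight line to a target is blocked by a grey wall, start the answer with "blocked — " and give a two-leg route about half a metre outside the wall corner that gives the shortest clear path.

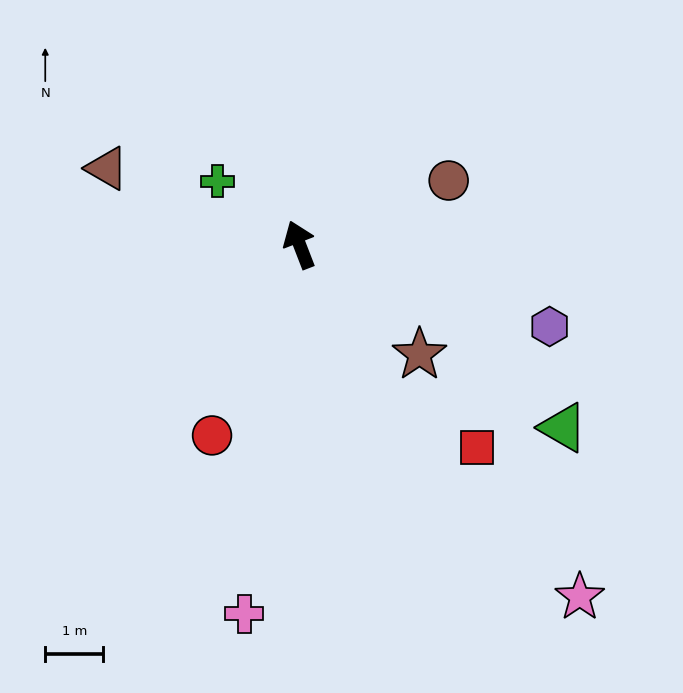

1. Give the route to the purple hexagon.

turn right 129°, forward 4.5 m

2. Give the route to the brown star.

turn right 154°, forward 2.8 m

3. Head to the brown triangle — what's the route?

turn left 47°, forward 3.6 m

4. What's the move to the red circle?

turn left 134°, forward 3.6 m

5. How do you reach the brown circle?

turn right 88°, forward 2.8 m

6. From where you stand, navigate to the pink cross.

turn left 150°, forward 6.4 m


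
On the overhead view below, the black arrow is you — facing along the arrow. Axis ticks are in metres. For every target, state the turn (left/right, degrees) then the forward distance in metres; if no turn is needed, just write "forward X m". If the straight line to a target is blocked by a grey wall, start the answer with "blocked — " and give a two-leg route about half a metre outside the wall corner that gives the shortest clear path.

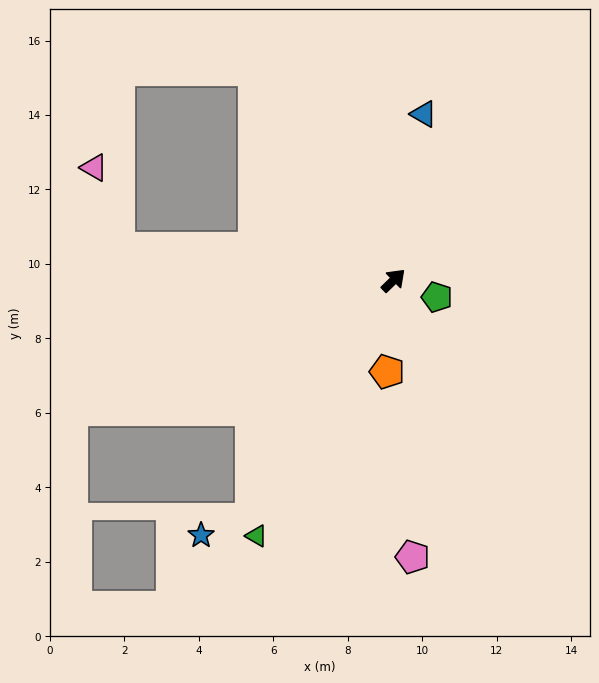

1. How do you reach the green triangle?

turn right 162°, forward 7.8 m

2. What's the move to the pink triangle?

blocked — turn left 129°, forward 7.4 m, then turn right 66°, forward 2.2 m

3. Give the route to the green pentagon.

turn right 65°, forward 1.2 m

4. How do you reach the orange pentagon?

turn right 138°, forward 2.5 m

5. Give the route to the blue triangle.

turn left 36°, forward 4.5 m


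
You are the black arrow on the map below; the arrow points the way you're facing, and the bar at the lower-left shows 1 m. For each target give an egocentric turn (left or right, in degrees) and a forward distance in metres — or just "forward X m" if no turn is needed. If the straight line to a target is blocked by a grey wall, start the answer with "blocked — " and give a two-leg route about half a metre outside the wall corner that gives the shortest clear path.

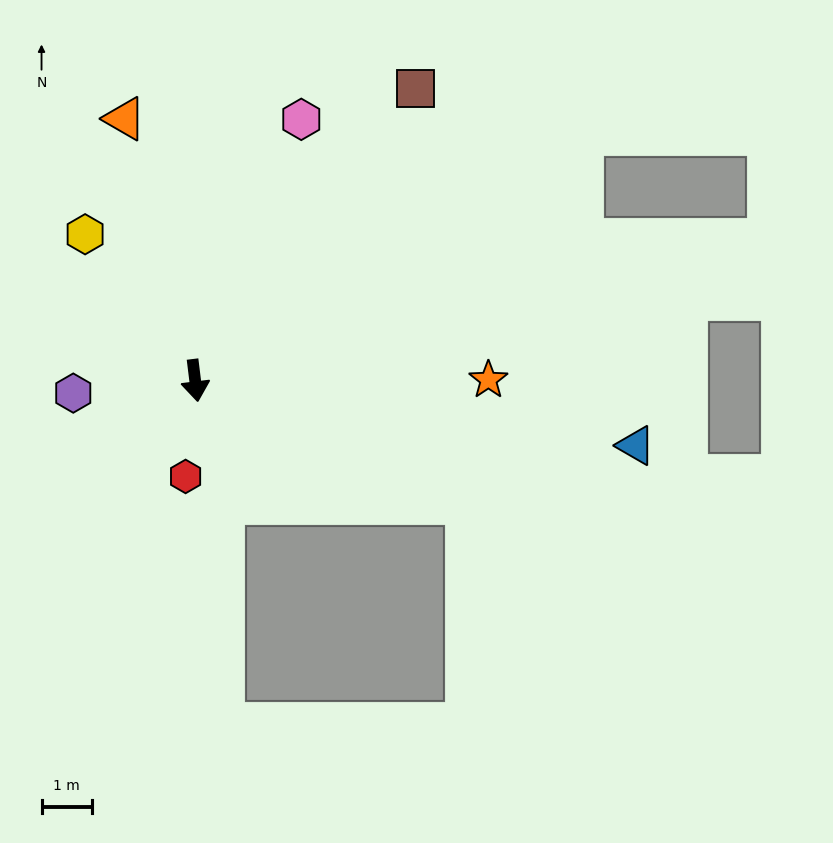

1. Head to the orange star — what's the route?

turn left 83°, forward 5.8 m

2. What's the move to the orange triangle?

turn right 172°, forward 5.4 m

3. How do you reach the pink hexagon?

turn left 151°, forward 5.6 m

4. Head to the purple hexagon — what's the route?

turn right 91°, forward 2.4 m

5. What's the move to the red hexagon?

turn right 13°, forward 1.9 m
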